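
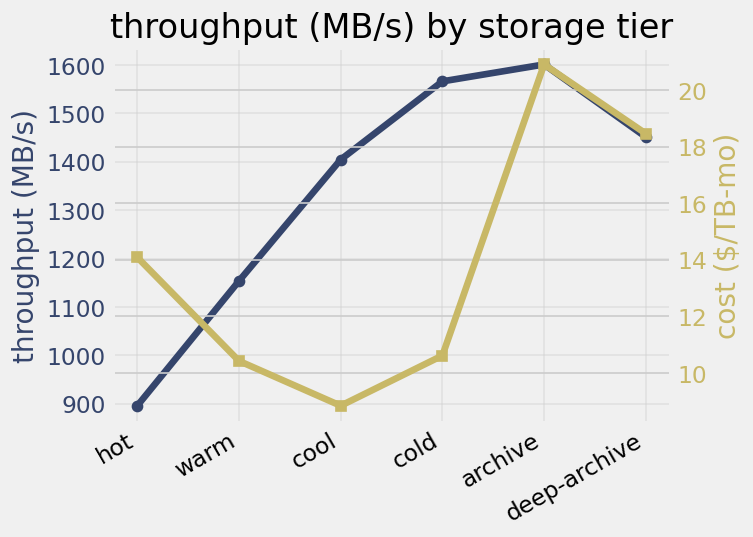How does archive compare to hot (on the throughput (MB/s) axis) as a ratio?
archive ≈ 1600, hot ≈ 900; 1600/900 ≈ 1.78.

≈ 1.78×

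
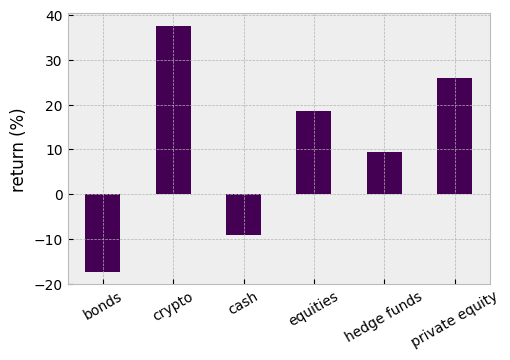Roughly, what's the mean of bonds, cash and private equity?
(-15 + -10 + 25) / 3 ≈ 0.

≈ 0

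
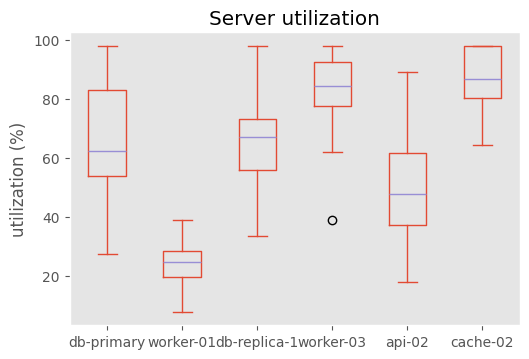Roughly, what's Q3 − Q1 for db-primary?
Q3 ≈ 80, Q1 ≈ 50; IQR ≈ 30.

≈ 30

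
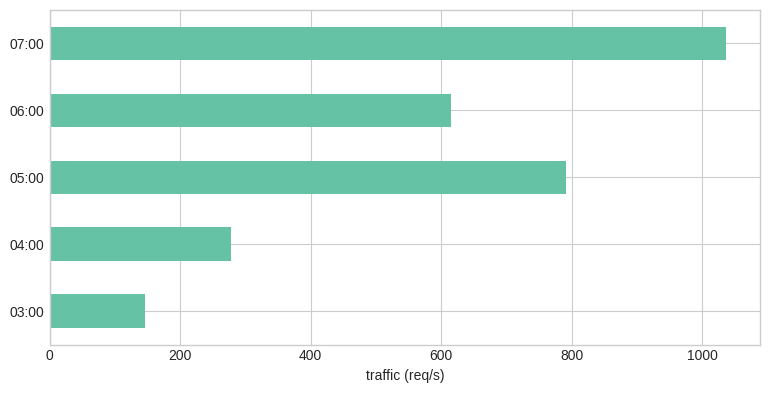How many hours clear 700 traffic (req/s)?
2

Above 700: 05:00, 07:00.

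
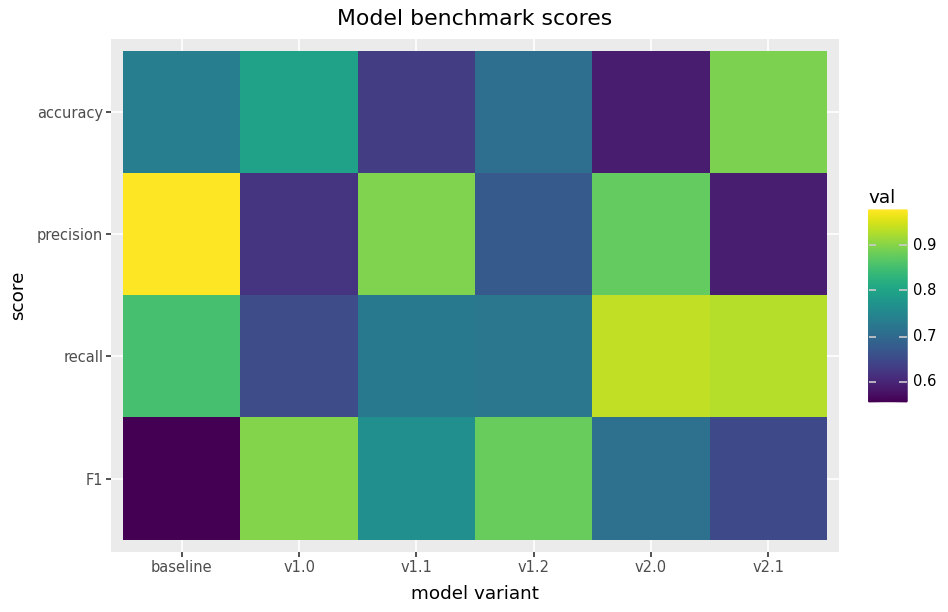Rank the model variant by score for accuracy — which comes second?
v1.0

Top 3 for accuracy: v2.1 ≈ 0.90, v1.0 ≈ 0.80, baseline ≈ 0.75.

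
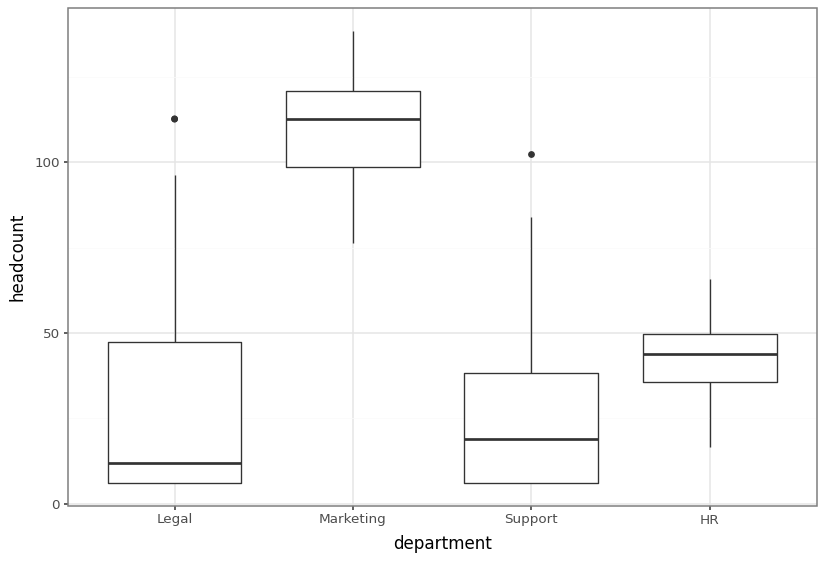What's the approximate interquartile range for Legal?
Q3 ≈ 50, Q1 ≈ 10; IQR ≈ 40.

≈ 40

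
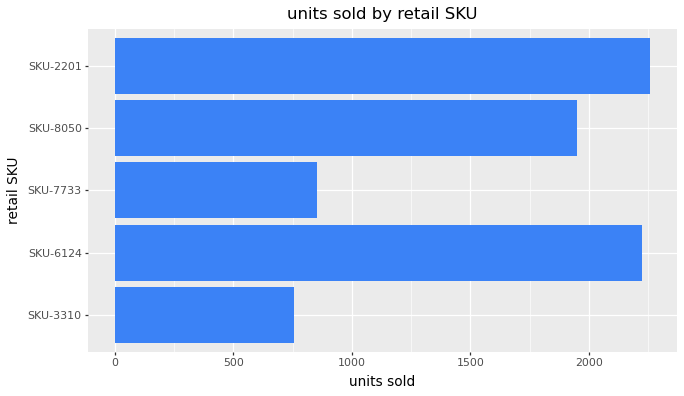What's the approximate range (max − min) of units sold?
Max SKU-2201 ≈ 2200, min SKU-3310 ≈ 800; range ≈ 1400.

≈ 1400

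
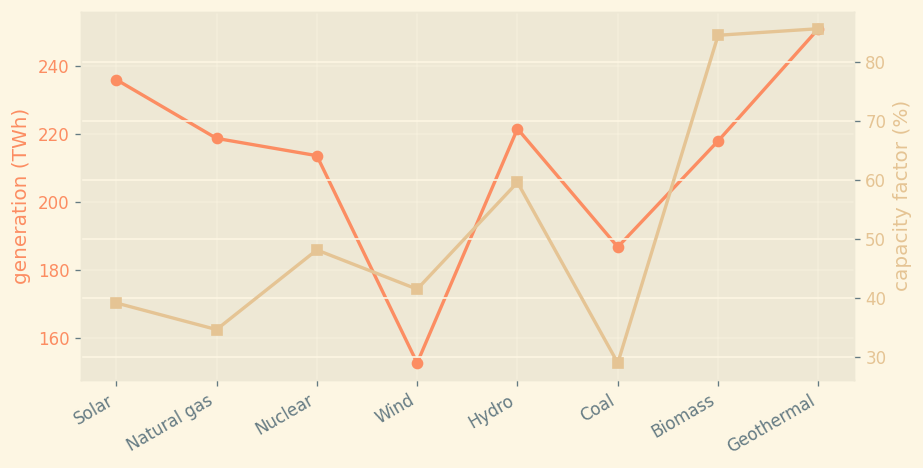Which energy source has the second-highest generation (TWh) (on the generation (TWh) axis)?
Solar

Top 3 (on the generation (TWh) axis): Geothermal ≈ 250, Solar ≈ 240, Hydro ≈ 220.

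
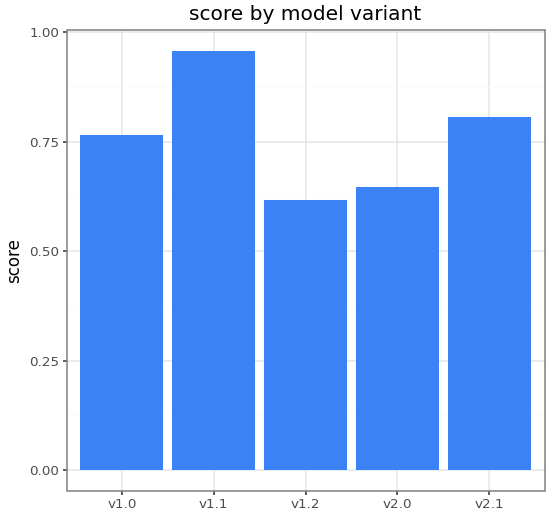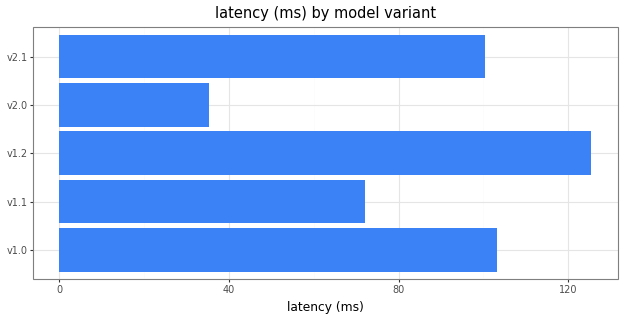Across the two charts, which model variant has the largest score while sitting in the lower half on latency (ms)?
v1.1

Chart 2 median latency (ms) ≈ 100; below-median model variants: v1.1, v2.0. Among those, v1.1 has the highest score (≈ 1).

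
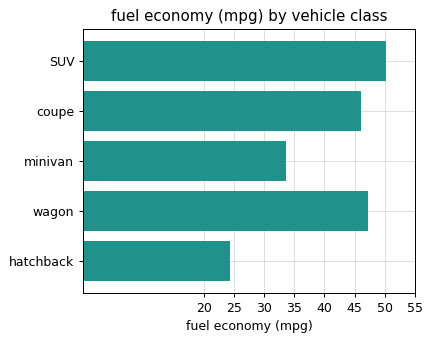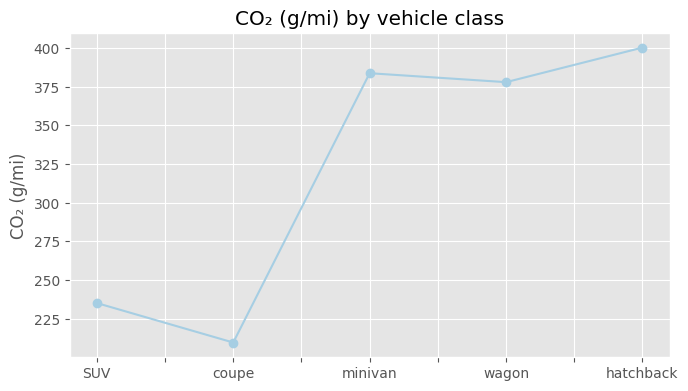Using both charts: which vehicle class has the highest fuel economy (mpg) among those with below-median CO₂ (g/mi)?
Chart 2 median CO₂ (g/mi) ≈ 400; below-median vehicle classes: SUV, coupe. Among those, SUV has the highest fuel economy (mpg) (≈ 50).

SUV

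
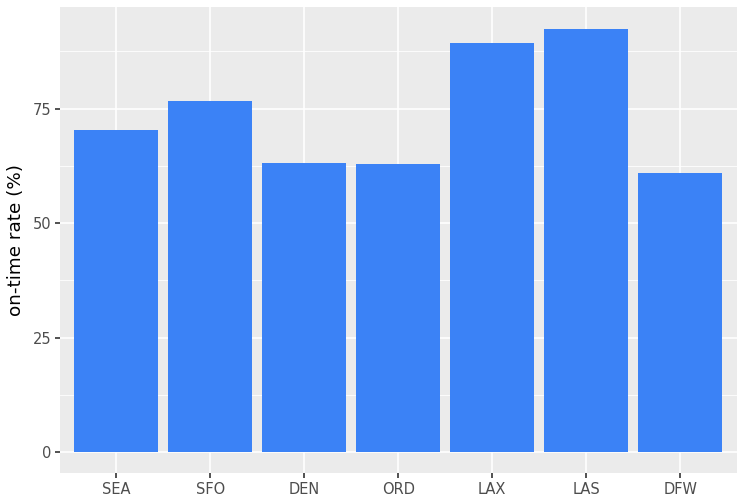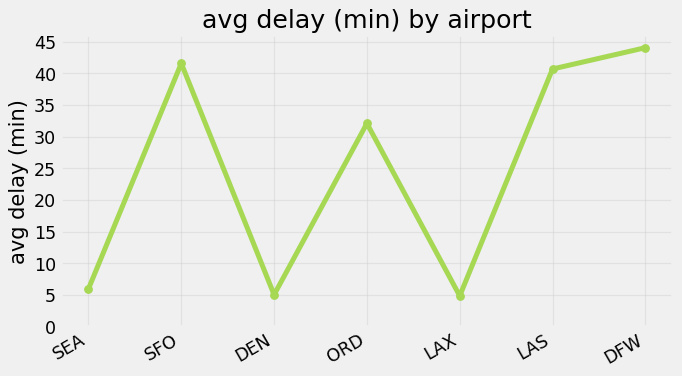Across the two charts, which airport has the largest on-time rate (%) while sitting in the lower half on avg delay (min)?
Chart 2 median avg delay (min) ≈ 30; below-median airports: SEA, DEN, LAX. Among those, LAX has the highest on-time rate (%) (≈ 90).

LAX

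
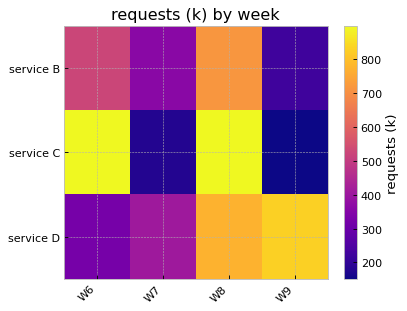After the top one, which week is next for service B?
W6

Top 3 for service B: W8 ≈ 700, W6 ≈ 500, W7 ≈ 400.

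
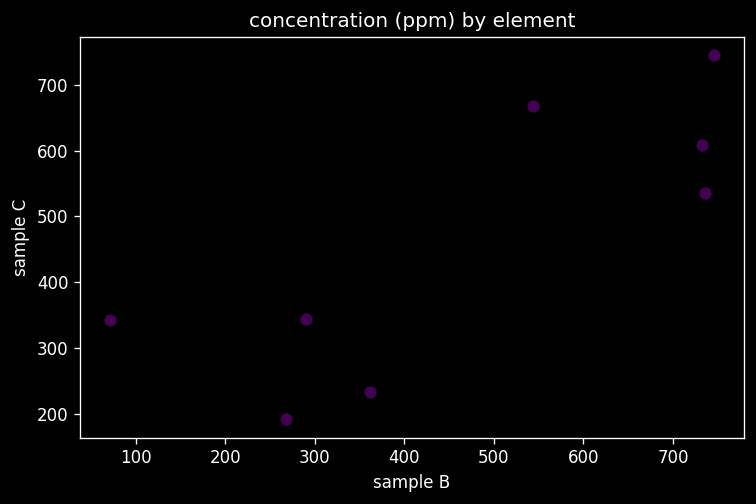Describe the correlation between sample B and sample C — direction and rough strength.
Points are positively correlated; strong (|r| ≈ 0.8).

positive, strong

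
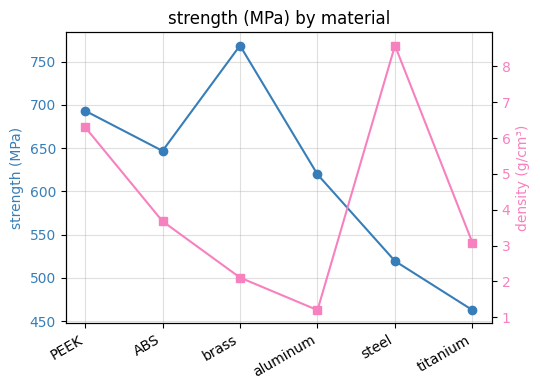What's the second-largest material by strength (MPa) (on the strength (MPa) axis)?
PEEK

Top 3 (on the strength (MPa) axis): brass ≈ 750, PEEK ≈ 700, ABS ≈ 650.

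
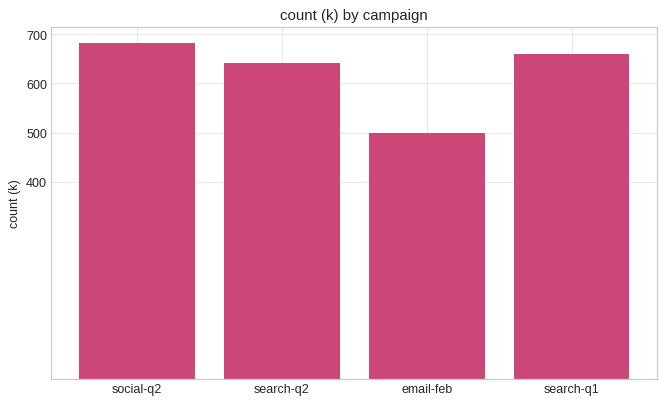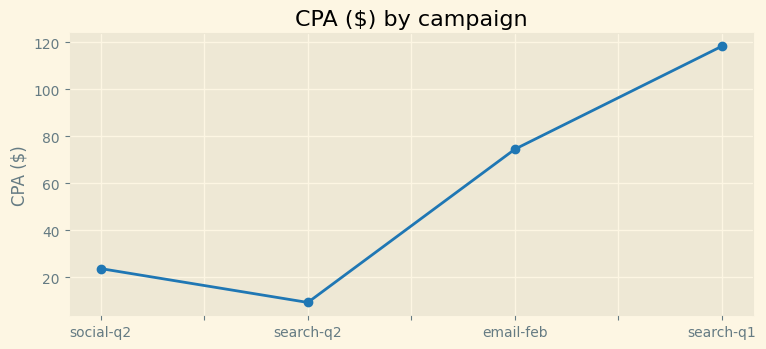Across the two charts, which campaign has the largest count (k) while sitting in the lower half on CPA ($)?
Chart 2 median CPA ($) ≈ 40; below-median campaigns: social-q2, search-q2. Among those, social-q2 has the highest count (k) (≈ 700).

social-q2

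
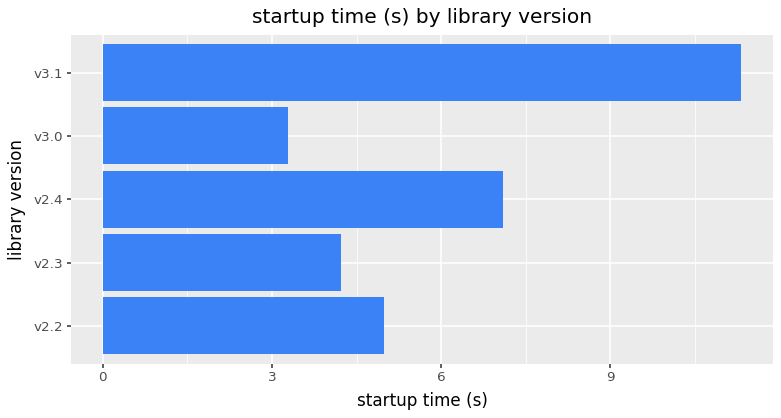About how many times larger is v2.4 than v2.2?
v2.4 ≈ 7, v2.2 ≈ 5; 7/5 ≈ 1.4.

≈ 1.4×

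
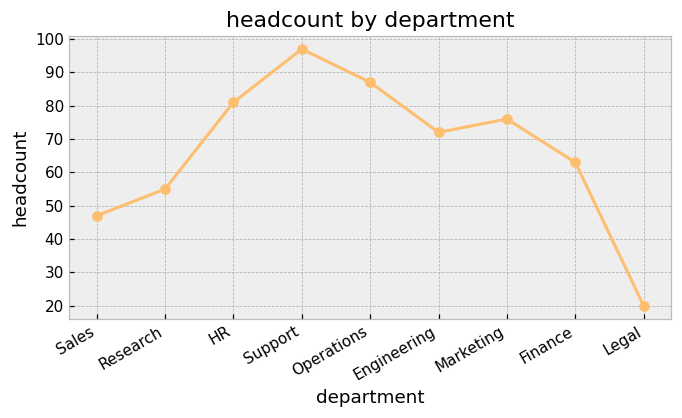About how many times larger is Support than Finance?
≈ 1.67×

Support ≈ 100, Finance ≈ 60; 100/60 ≈ 1.67.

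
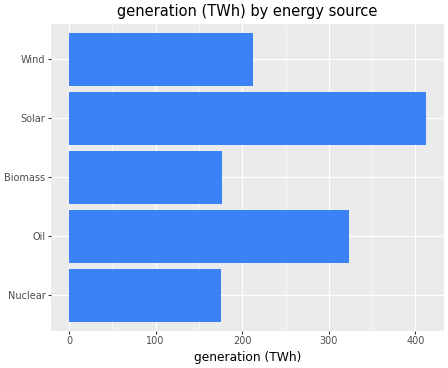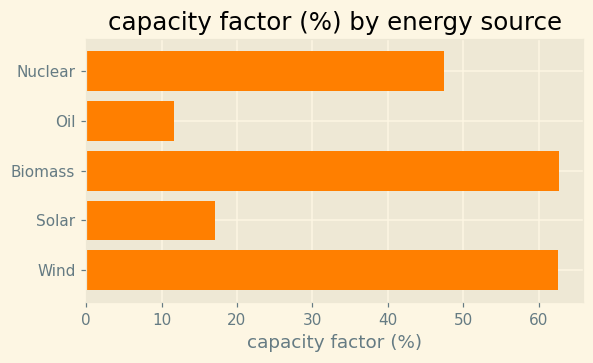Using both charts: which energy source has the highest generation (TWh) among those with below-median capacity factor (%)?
Chart 2 median capacity factor (%) ≈ 50; below-median energy sources: Oil, Solar. Among those, Solar has the highest generation (TWh) (≈ 400).

Solar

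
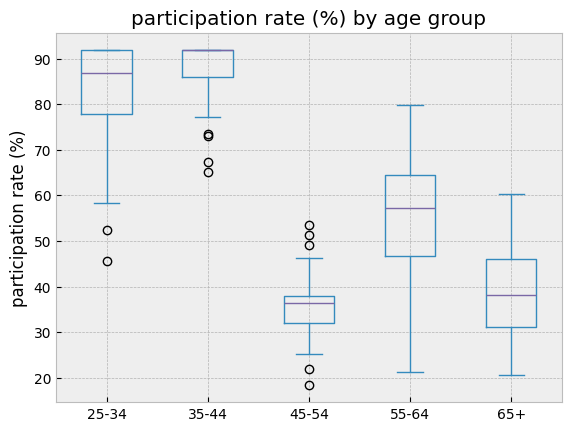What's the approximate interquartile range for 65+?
≈ 15

Q3 ≈ 45, Q1 ≈ 30; IQR ≈ 15.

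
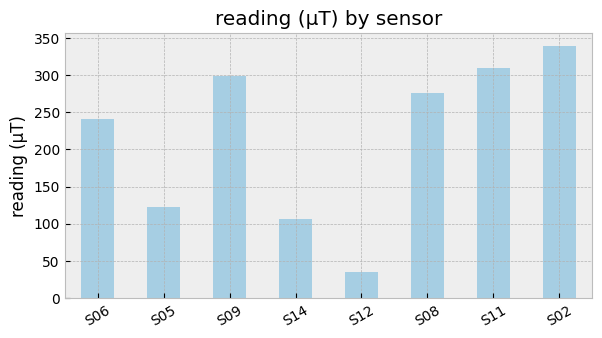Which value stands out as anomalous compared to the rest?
S12

S12 ≈ 50; the rest sit between ≈ 100 and ≈ 350.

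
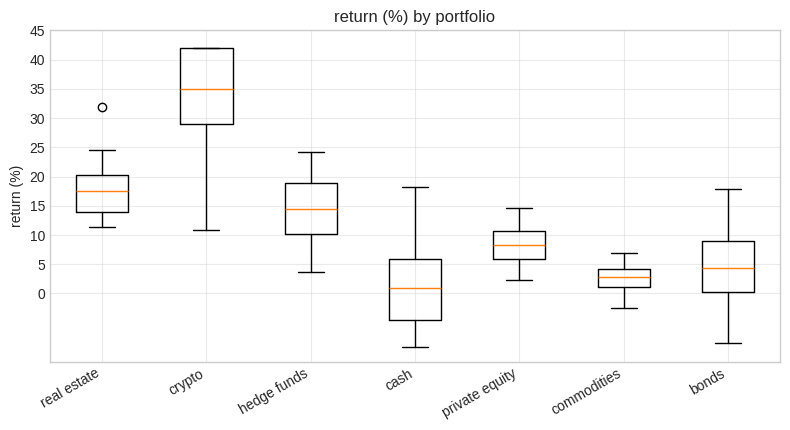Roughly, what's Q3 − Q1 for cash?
≈ 10

Q3 ≈ 5, Q1 ≈ -5; IQR ≈ 10.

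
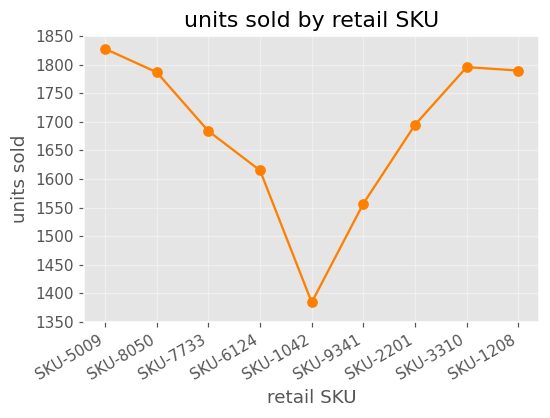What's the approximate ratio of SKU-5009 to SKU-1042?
≈ 1.32×

SKU-5009 ≈ 1850, SKU-1042 ≈ 1400; 1850/1400 ≈ 1.32.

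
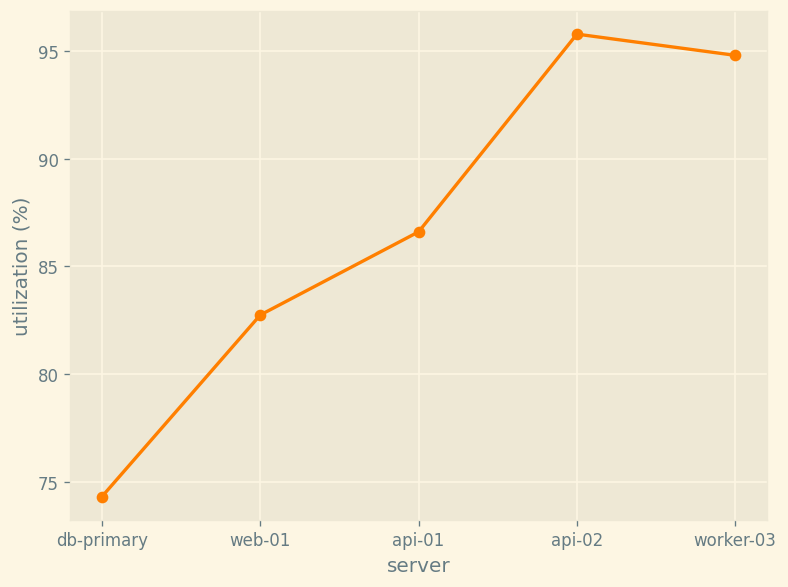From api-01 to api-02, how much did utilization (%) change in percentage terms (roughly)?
≈ +11.6%

api-01 ≈ 86, api-02 ≈ 96; (96 − 86) / 86 ≈ +11.6%.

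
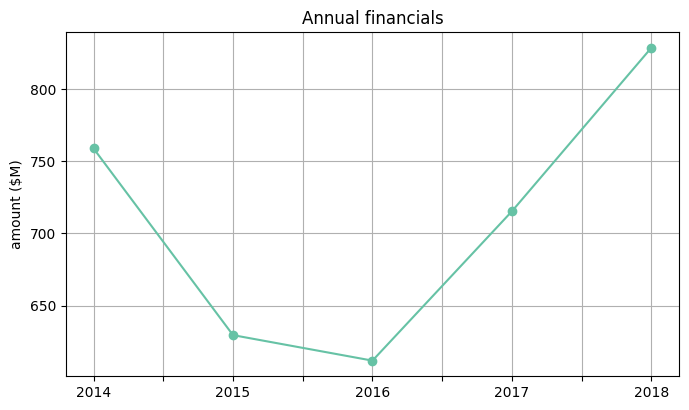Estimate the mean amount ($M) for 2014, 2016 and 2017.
(760 + 620 + 720) / 3 ≈ 700.

≈ 700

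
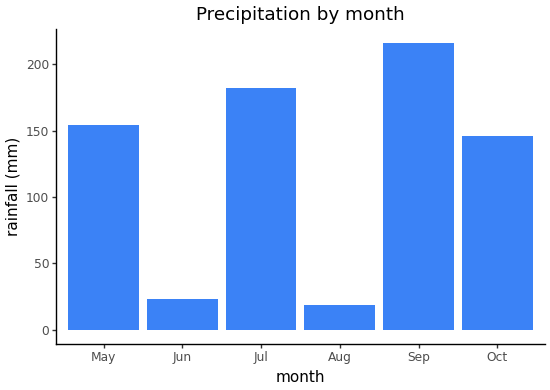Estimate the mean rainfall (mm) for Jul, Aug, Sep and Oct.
(180 + 20 + 220 + 140) / 4 ≈ 140.

≈ 140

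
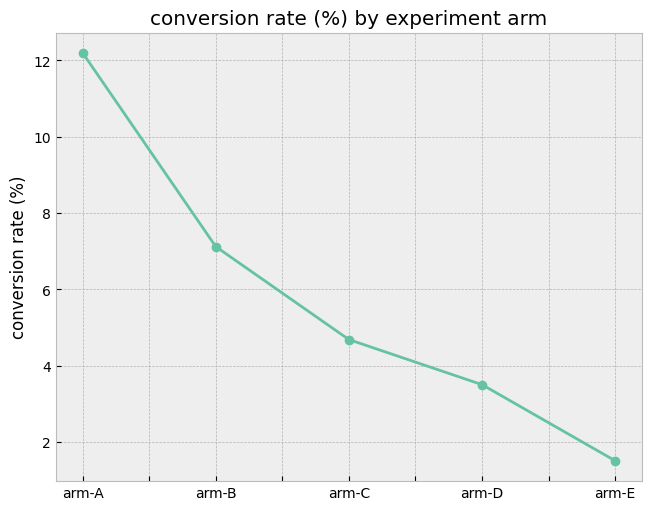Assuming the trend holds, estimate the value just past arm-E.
≈ 0.5

Last three: 5, 4, 2 → slope ≈ -1.5/step → next ≈ 0.5.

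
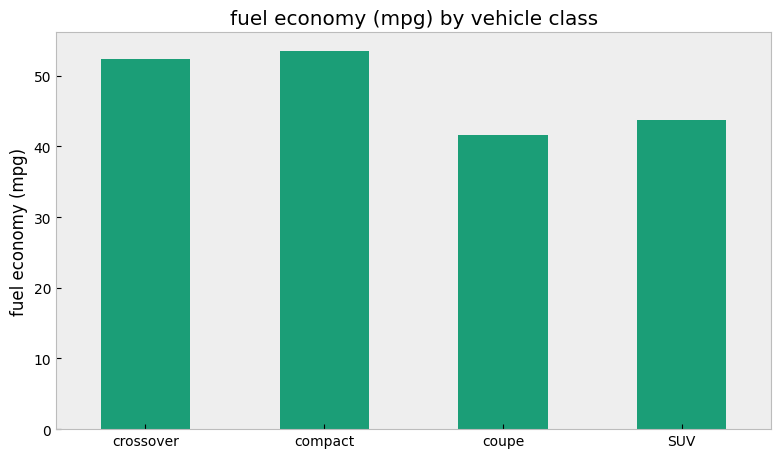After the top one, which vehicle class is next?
Top 3: compact ≈ 55, crossover ≈ 50, SUV ≈ 45.

crossover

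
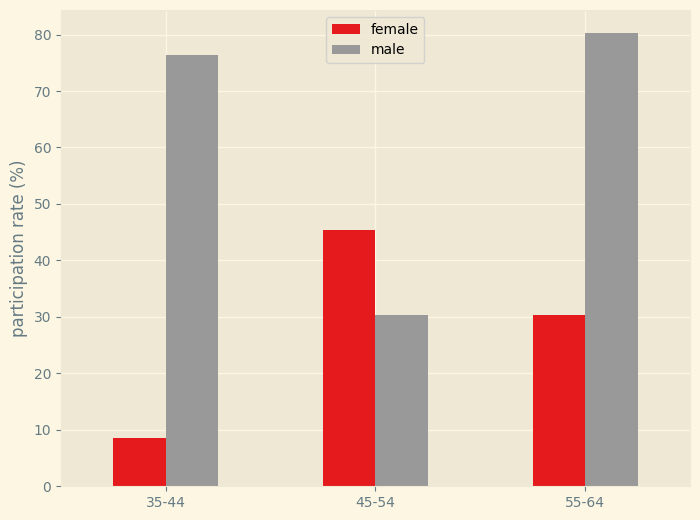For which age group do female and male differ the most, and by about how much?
35-44: female ≈ 10, male ≈ 80 → gap ≈ 70. Next-largest (55-64) is only ≈ 50.

35-44, ≈ 70 %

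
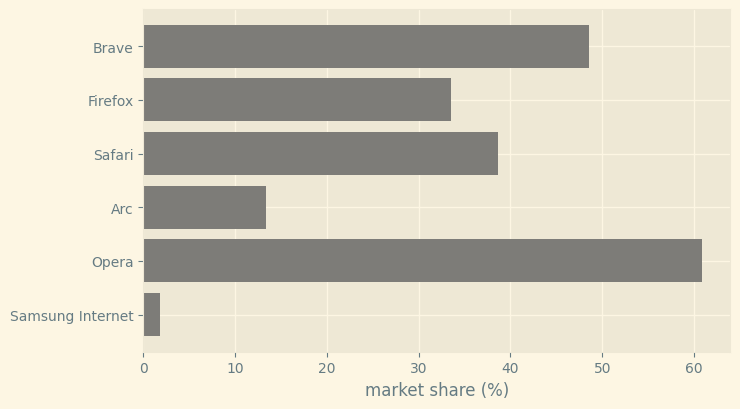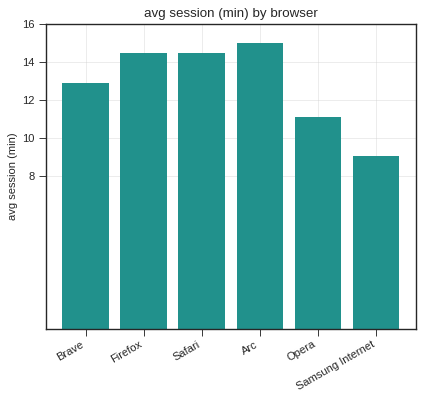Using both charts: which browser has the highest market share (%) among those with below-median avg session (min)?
Chart 2 median avg session (min) ≈ 14; below-median browsers: Brave, Opera, Samsung Internet. Among those, Opera has the highest market share (%) (≈ 60).

Opera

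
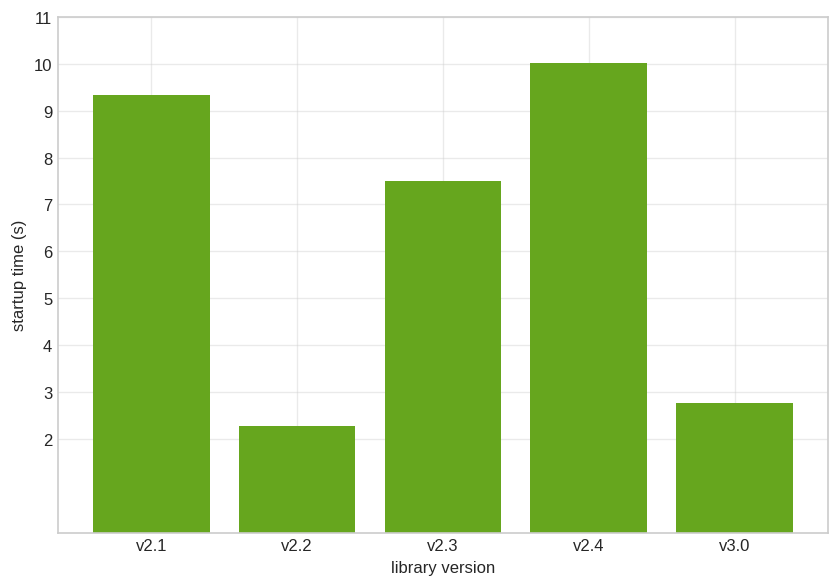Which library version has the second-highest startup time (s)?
v2.1

Top 3: v2.4 ≈ 10, v2.1 ≈ 9, v2.3 ≈ 7.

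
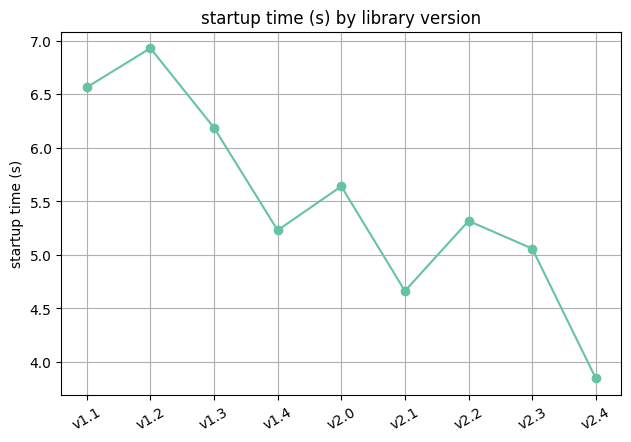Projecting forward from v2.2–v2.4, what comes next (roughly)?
Last three: 5.5, 5.0, 4.0 → slope ≈ -0.75/step → next ≈ 3.25.

≈ 3.25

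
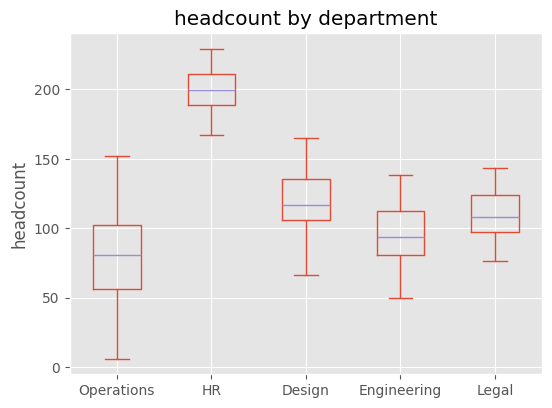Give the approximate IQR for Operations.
≈ 40

Q3 ≈ 100, Q1 ≈ 60; IQR ≈ 40.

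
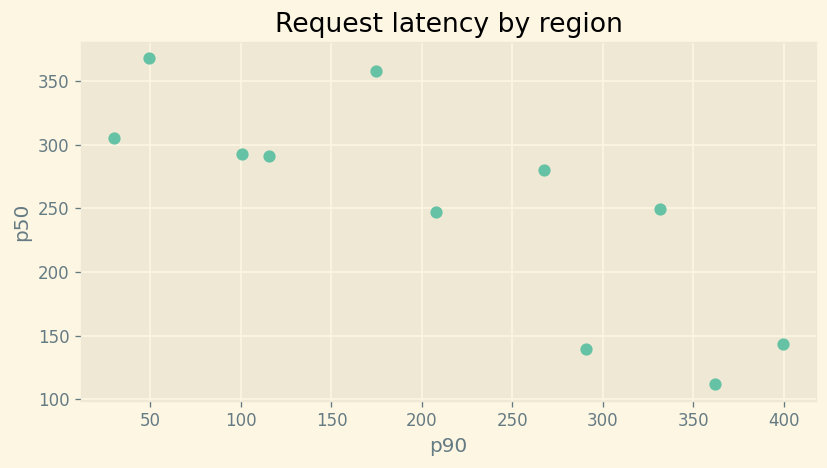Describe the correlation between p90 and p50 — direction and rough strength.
Points are negatively correlated; strong (|r| ≈ 0.8).

negative, strong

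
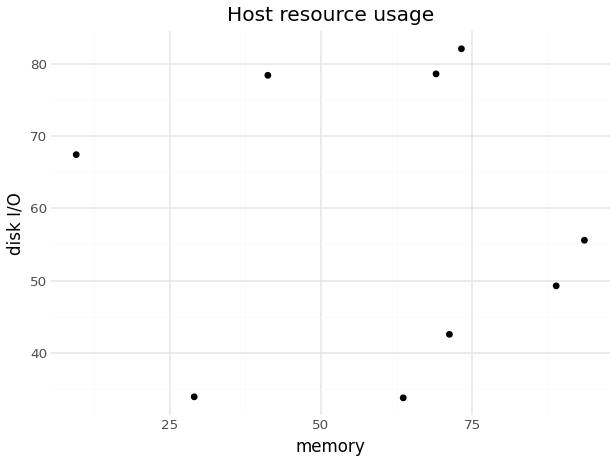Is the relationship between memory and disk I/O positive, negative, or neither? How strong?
no clear correlation

Points are roughly uncorrelated; weak (|r| ≈ 0.0).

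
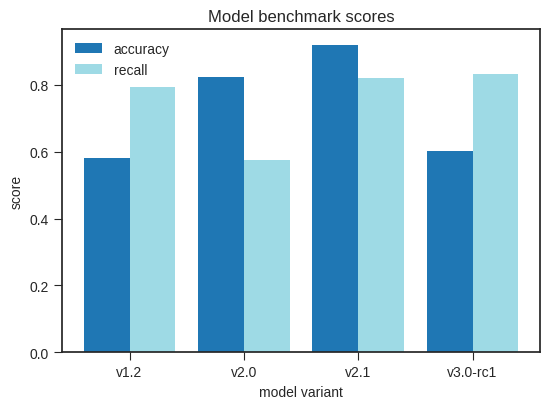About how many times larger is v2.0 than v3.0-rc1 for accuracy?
v2.0 ≈ 0.8, v3.0-rc1 ≈ 0.6; 0.8/0.6 ≈ 1.33.

≈ 1.33×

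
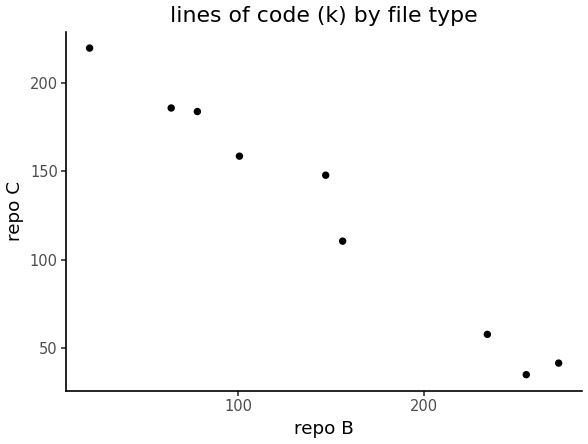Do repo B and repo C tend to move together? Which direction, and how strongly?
Points are negatively correlated; strong (|r| ≈ 1.0).

negative, strong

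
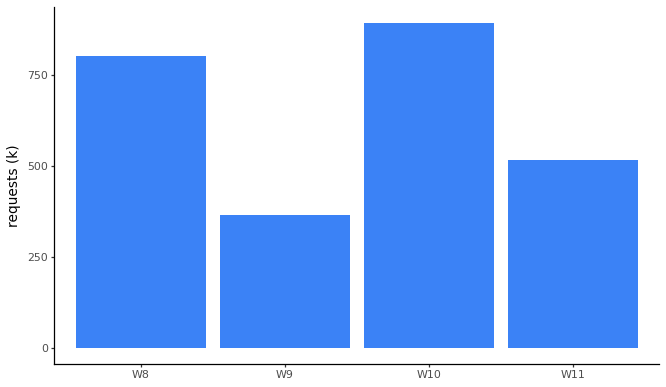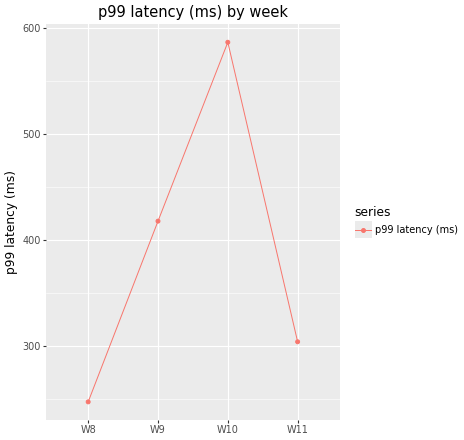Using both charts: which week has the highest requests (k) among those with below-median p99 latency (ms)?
W8

Chart 2 median p99 latency (ms) ≈ 400; below-median weeks: W8, W11. Among those, W8 has the highest requests (k) (≈ 800).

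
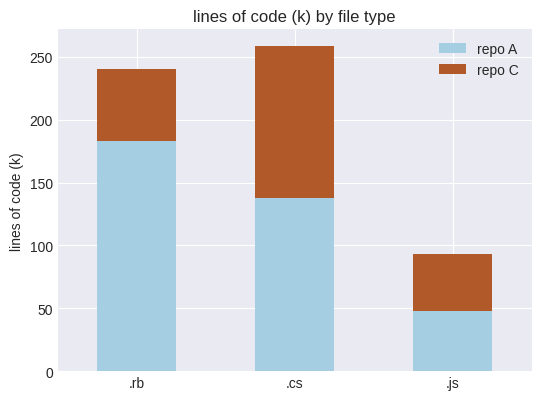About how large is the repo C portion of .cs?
repo C top ≈ 250, bottom ≈ 150; segment ≈ 100.

≈ 100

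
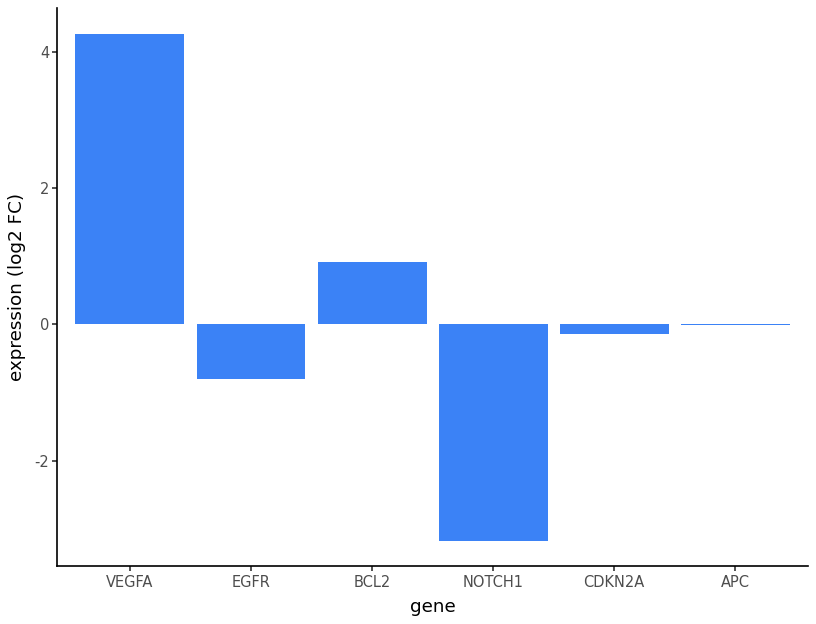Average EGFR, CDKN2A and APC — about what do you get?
(-1 + 0 + 0) / 3 ≈ 0.

≈ 0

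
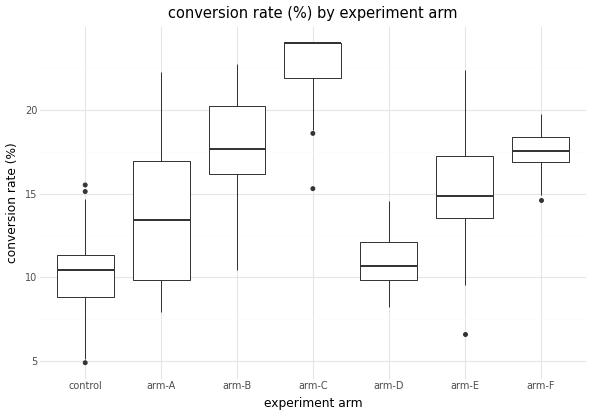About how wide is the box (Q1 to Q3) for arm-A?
Q3 ≈ 16, Q1 ≈ 10; IQR ≈ 6.

≈ 6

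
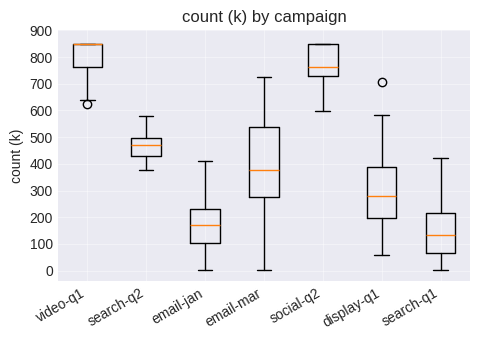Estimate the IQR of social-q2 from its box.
≈ 100

Q3 ≈ 800, Q1 ≈ 700; IQR ≈ 100.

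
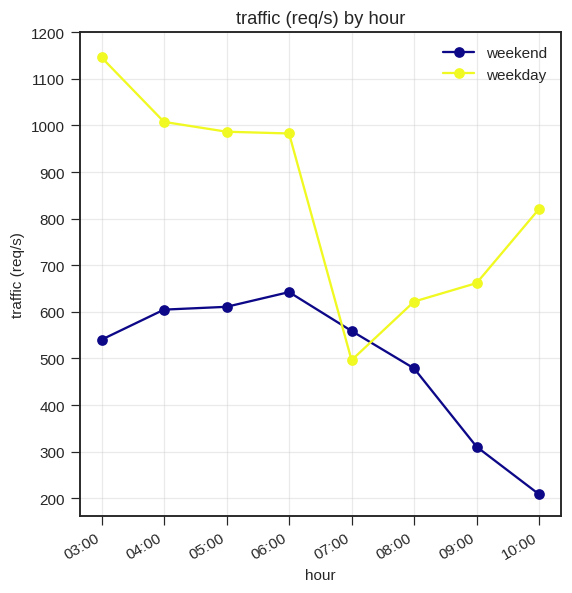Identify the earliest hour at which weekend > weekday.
07:00

06:00: weekend ≈ 600 vs weekday ≈ 1000 (not yet); 07:00: weekend ≈ 600 vs weekday ≈ 500 (first crossover).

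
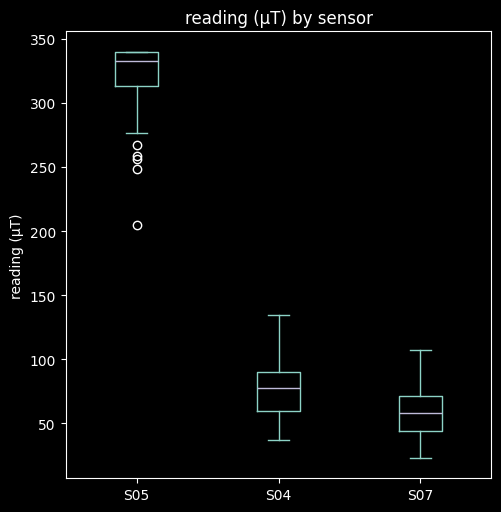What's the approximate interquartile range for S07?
≈ 25

Q3 ≈ 75, Q1 ≈ 50; IQR ≈ 25.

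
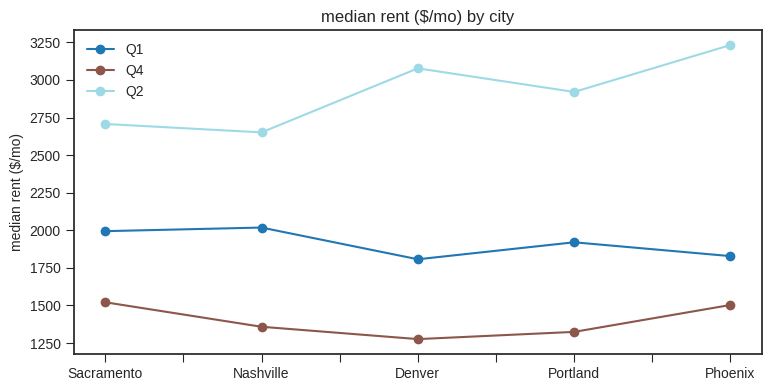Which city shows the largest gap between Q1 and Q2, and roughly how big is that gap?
Phoenix: Q1 ≈ 1800, Q2 ≈ 3200 → gap ≈ 1400. Next-largest (Denver) is only ≈ 1200.

Phoenix, ≈ 1400 $/mo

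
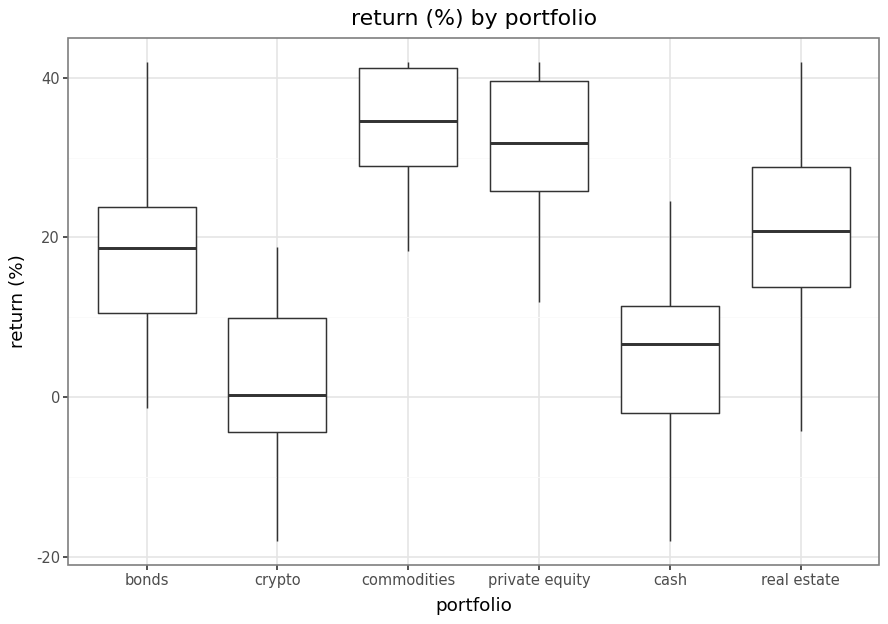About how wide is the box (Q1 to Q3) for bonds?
Q3 ≈ 25, Q1 ≈ 10; IQR ≈ 15.

≈ 15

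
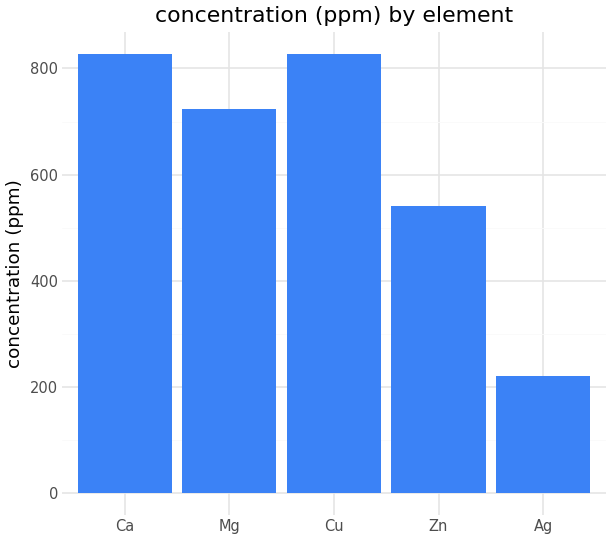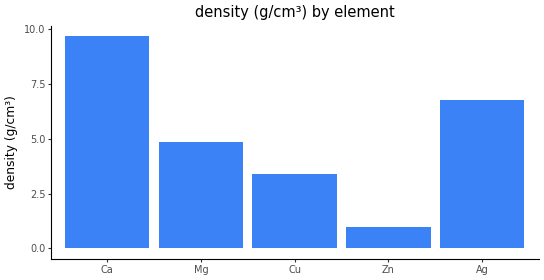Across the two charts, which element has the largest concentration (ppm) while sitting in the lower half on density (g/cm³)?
Chart 2 median density (g/cm³) ≈ 5; below-median elements: Cu, Zn. Among those, Cu has the highest concentration (ppm) (≈ 800).

Cu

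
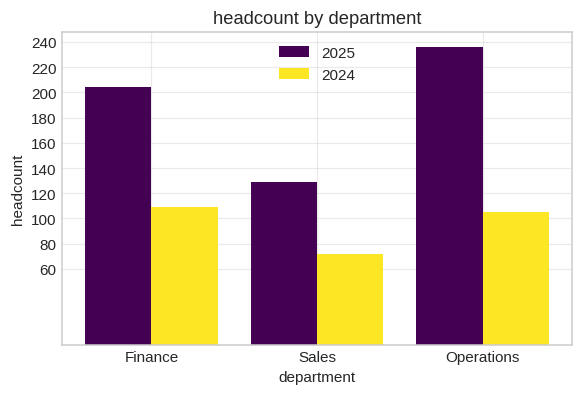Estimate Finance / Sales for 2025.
Finance ≈ 200, Sales ≈ 120; 200/120 ≈ 1.67.

≈ 1.67×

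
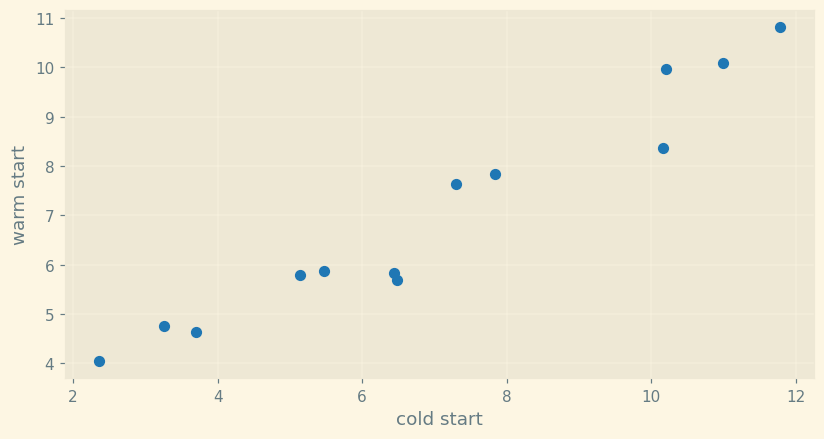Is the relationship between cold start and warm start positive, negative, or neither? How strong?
Points are positively correlated; strong (|r| ≈ 1.0).

positive, strong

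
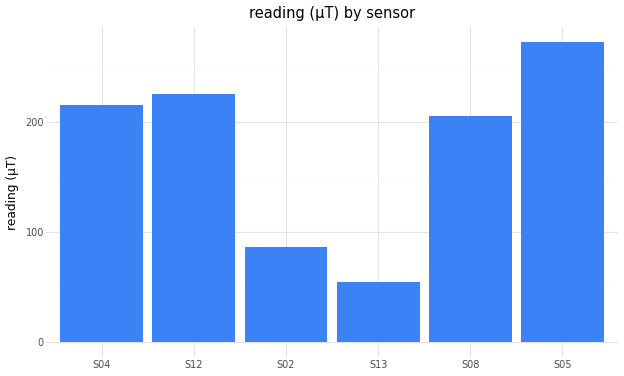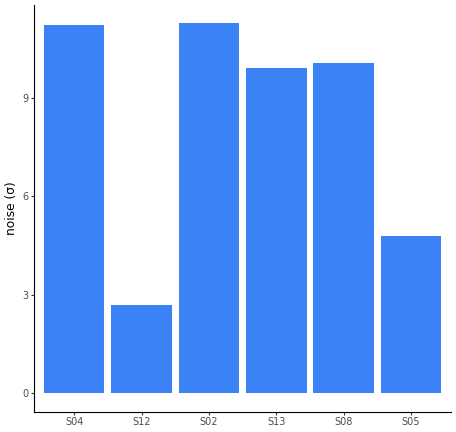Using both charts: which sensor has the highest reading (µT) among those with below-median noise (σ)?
S05

Chart 2 median noise (σ) ≈ 10; below-median sensors: S12, S13, S05. Among those, S05 has the highest reading (µT) (≈ 275).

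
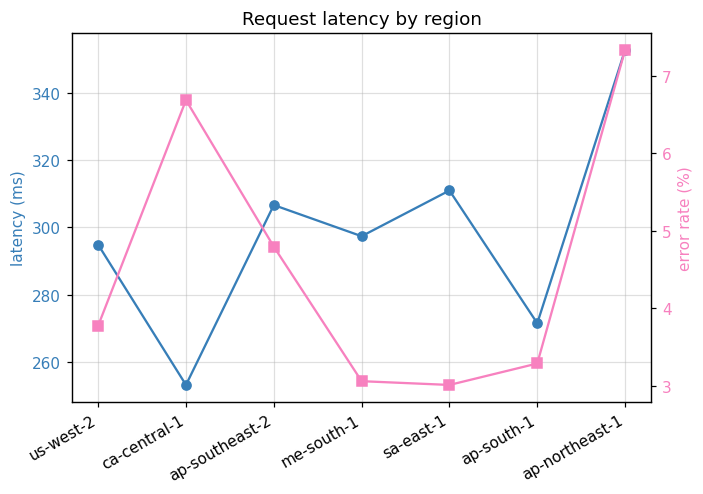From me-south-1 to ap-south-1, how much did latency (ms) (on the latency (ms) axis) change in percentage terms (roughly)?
≈ -10%

me-south-1 ≈ 300, ap-south-1 ≈ 270; (270 − 300) / 300 ≈ -10%.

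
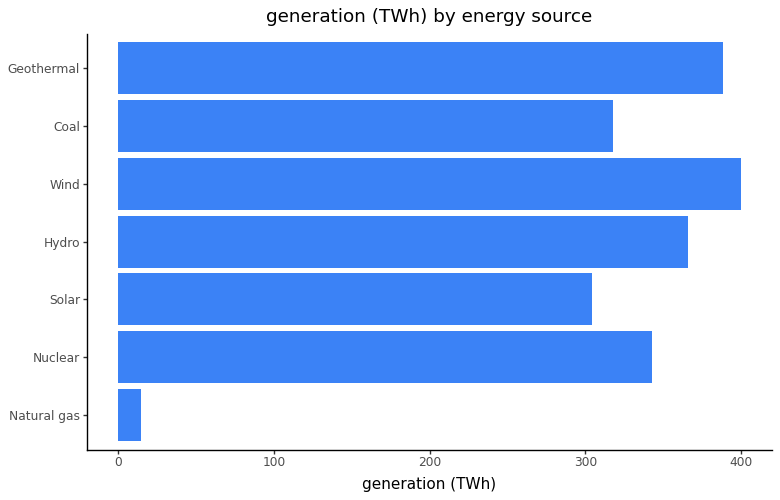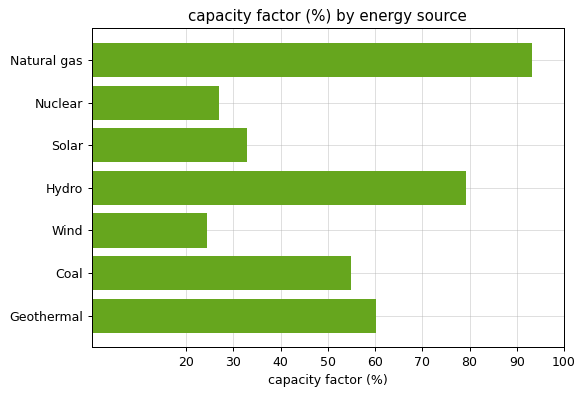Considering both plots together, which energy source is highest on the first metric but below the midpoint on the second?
Wind

Chart 2 median capacity factor (%) ≈ 50; below-median energy sources: Nuclear, Solar, Wind. Among those, Wind has the highest generation (TWh) (≈ 400).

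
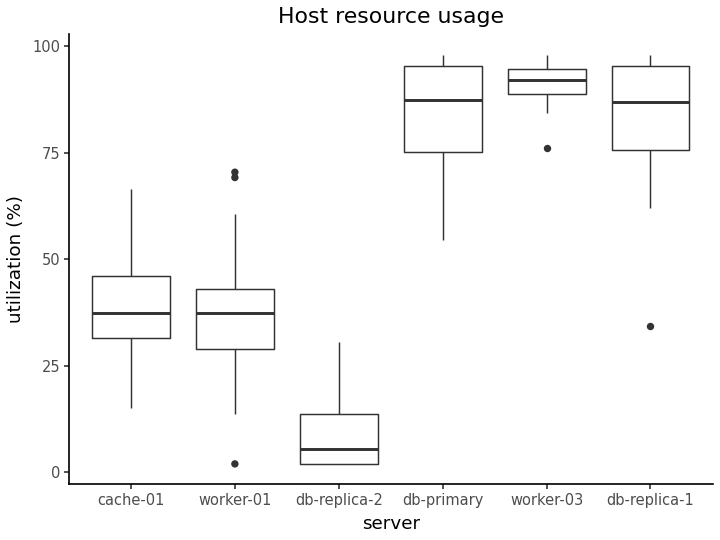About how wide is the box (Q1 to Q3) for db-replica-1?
Q3 ≈ 100, Q1 ≈ 80; IQR ≈ 20.

≈ 20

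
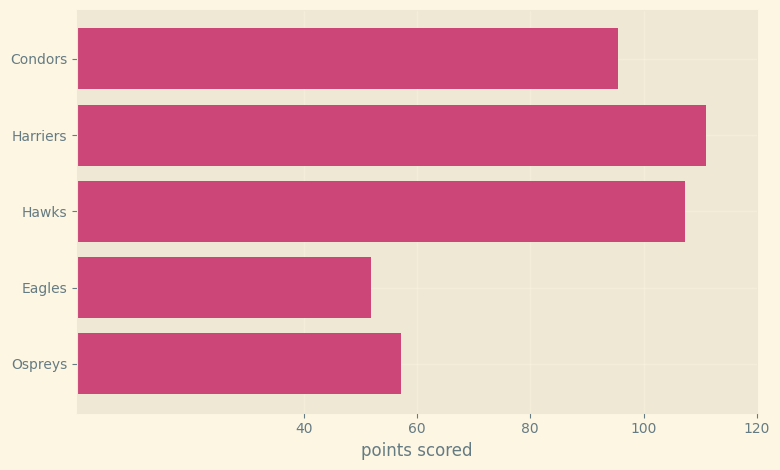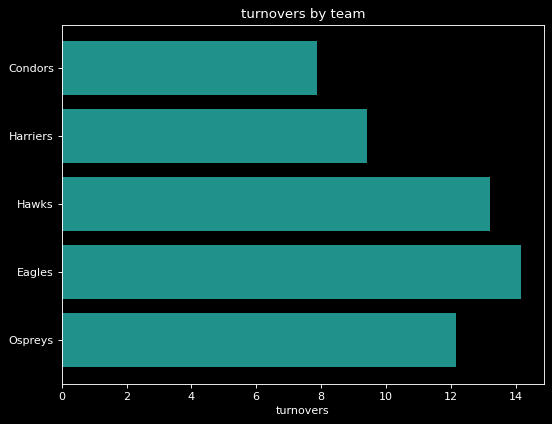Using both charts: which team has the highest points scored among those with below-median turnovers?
Chart 2 median turnovers ≈ 12; below-median teams: Condors, Harriers. Among those, Harriers has the highest points scored (≈ 120).

Harriers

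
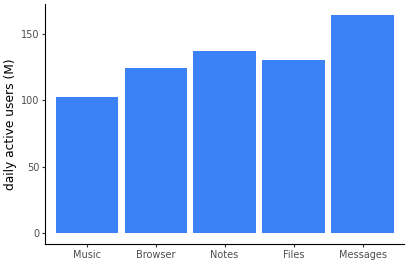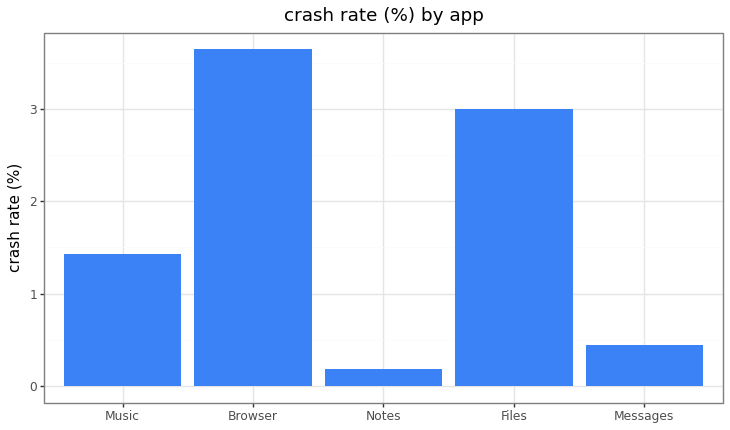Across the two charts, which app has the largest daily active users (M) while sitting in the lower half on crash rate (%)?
Chart 2 median crash rate (%) ≈ 1.5; below-median apps: Notes, Messages. Among those, Messages has the highest daily active users (M) (≈ 160).

Messages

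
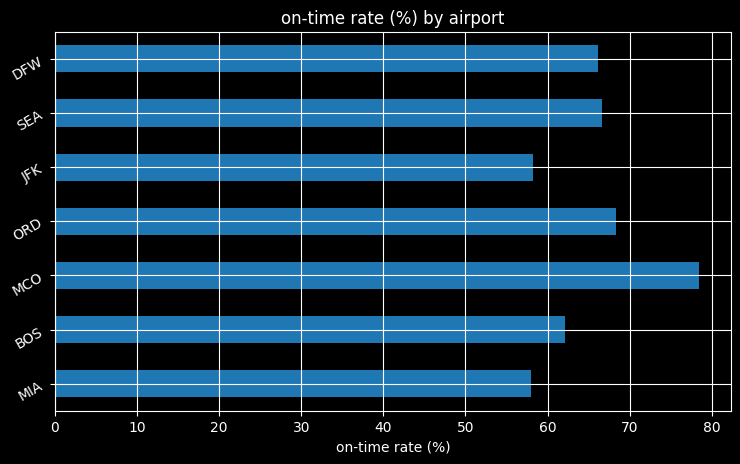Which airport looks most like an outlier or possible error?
MCO ≈ 80; the rest sit between ≈ 60 and ≈ 70.

MCO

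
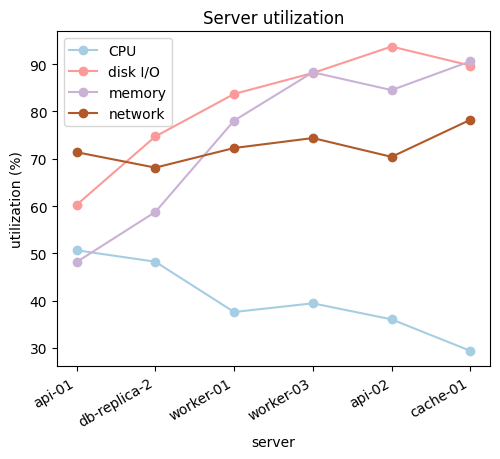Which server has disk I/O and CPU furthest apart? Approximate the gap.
cache-01, ≈ 60 %

cache-01: disk I/O ≈ 90, CPU ≈ 30 → gap ≈ 60. Next-largest (api-02) is only ≈ 50.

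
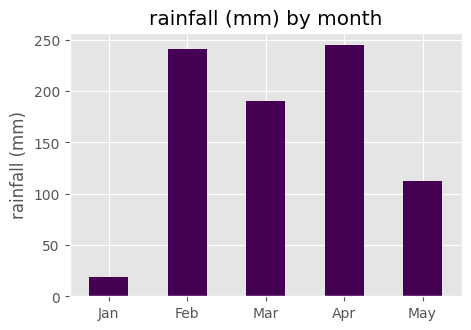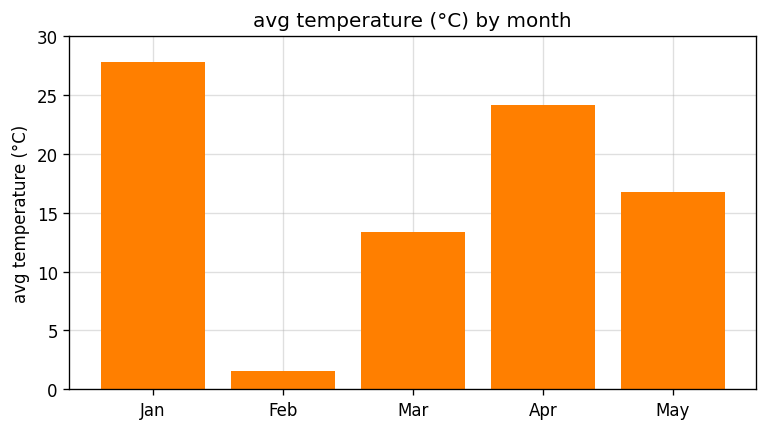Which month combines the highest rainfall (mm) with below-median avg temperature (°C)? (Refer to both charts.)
Chart 2 median avg temperature (°C) ≈ 15; below-median months: Feb, Mar. Among those, Feb has the highest rainfall (mm) (≈ 250).

Feb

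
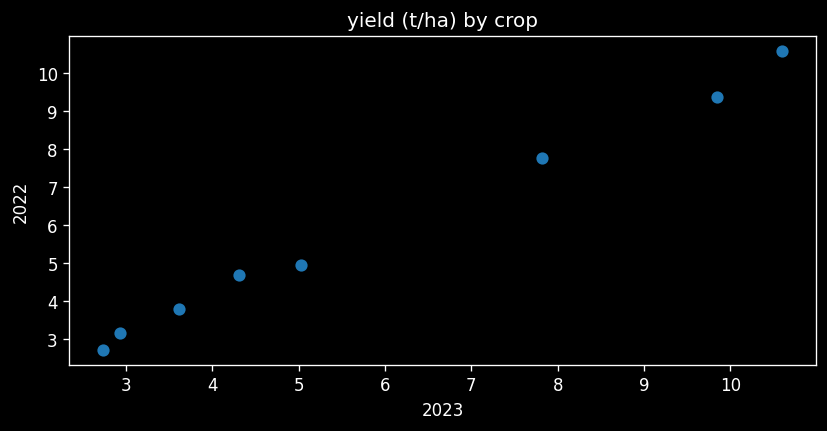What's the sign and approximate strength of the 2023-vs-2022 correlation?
positive, strong

Points are positively correlated; strong (|r| ≈ 1.0).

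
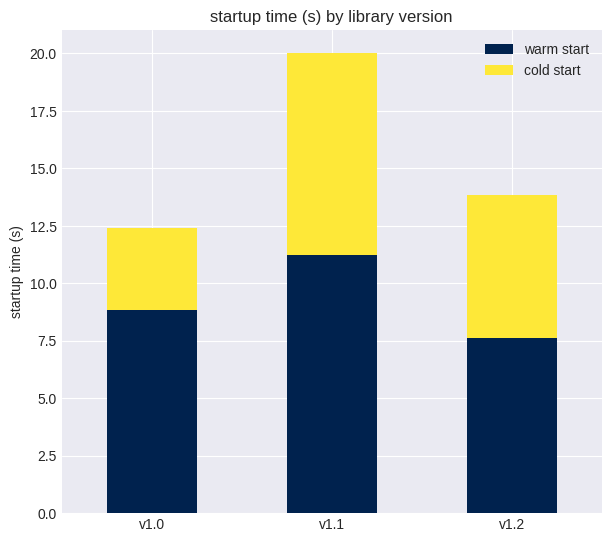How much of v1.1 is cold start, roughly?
cold start top ≈ 20, bottom ≈ 12; segment ≈ 8.

≈ 8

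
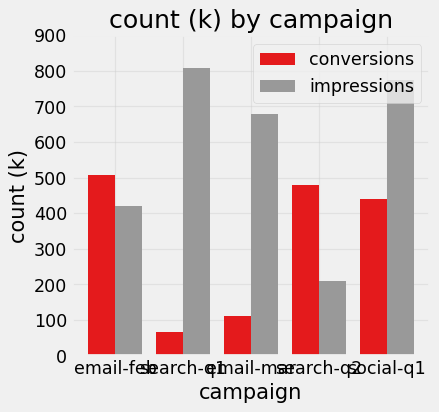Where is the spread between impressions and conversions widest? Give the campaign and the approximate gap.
search-q1: impressions ≈ 800, conversions ≈ 100 → gap ≈ 700. Next-largest (email-mar) is only ≈ 600.

search-q1, ≈ 700 k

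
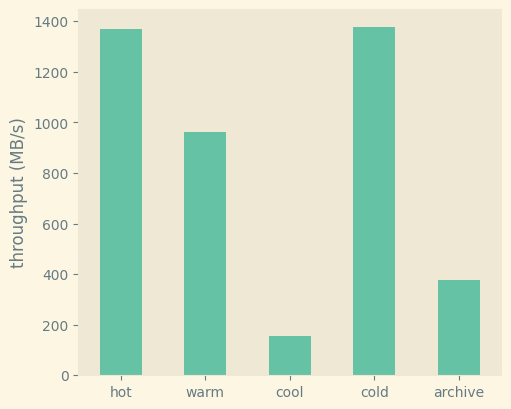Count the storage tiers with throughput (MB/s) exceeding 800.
Above 800: hot, warm, cold.

3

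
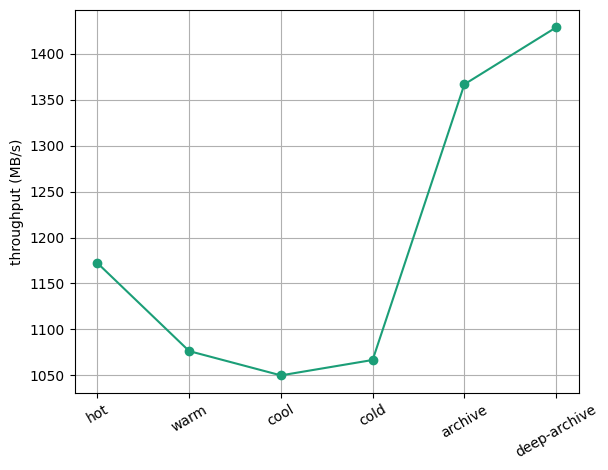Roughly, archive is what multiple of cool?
archive ≈ 1350, cool ≈ 1050; 1350/1050 ≈ 1.29.

≈ 1.29×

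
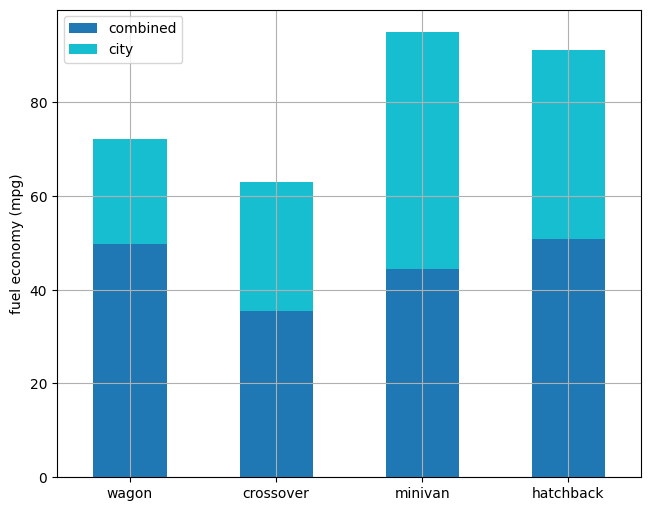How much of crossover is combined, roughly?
≈ 40

combined top ≈ 40, bottom ≈ 0; segment ≈ 40.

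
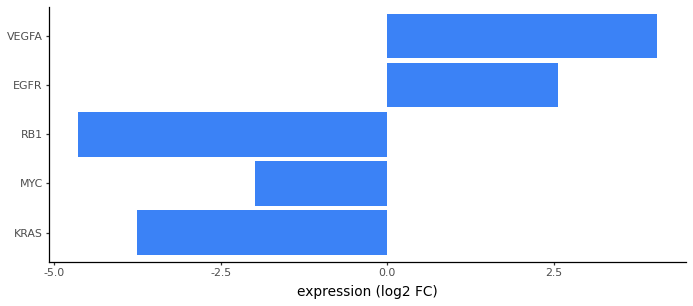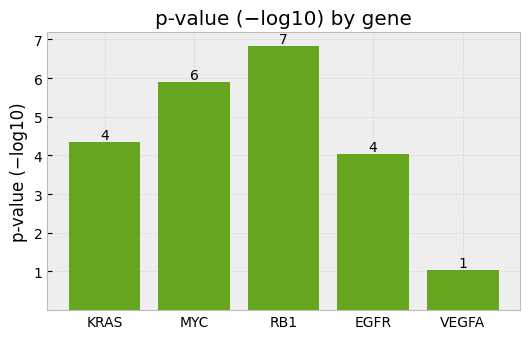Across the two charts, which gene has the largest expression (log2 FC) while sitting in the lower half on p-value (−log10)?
VEGFA

Chart 2 median p-value (−log10) ≈ 4; below-median genes: EGFR, VEGFA. Among those, VEGFA has the highest expression (log2 FC) (≈ 4).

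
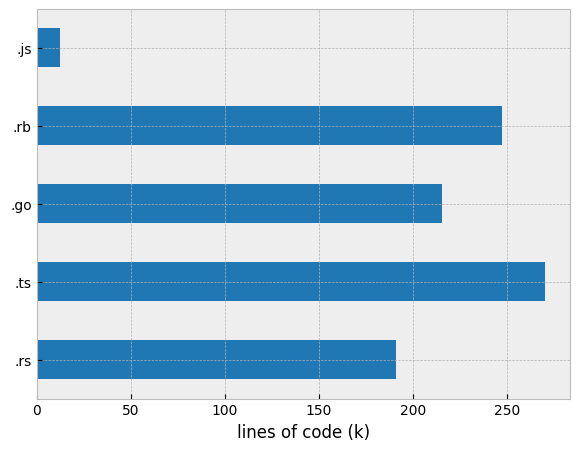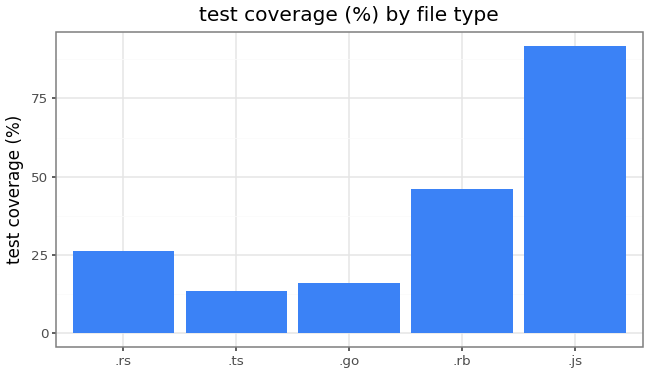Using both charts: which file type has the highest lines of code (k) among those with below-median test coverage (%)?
.ts

Chart 2 median test coverage (%) ≈ 30; below-median file types: .ts, .go. Among those, .ts has the highest lines of code (k) (≈ 275).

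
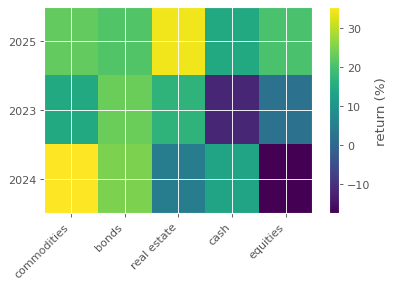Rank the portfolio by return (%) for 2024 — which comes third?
cash

Top 4 for 2024: commodities ≈ 35, bonds ≈ 25, cash ≈ 15, real estate ≈ 5.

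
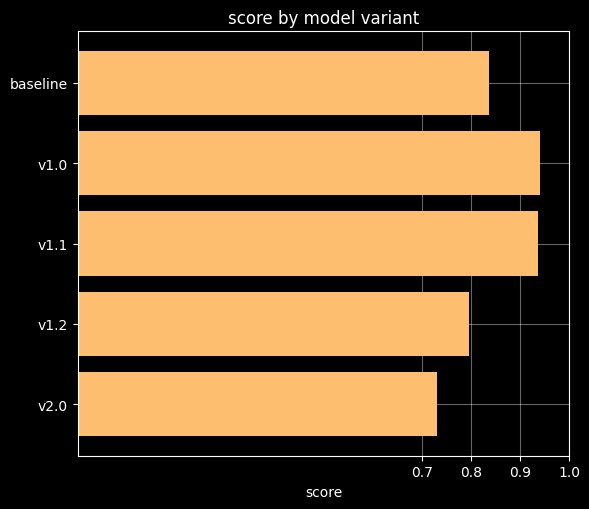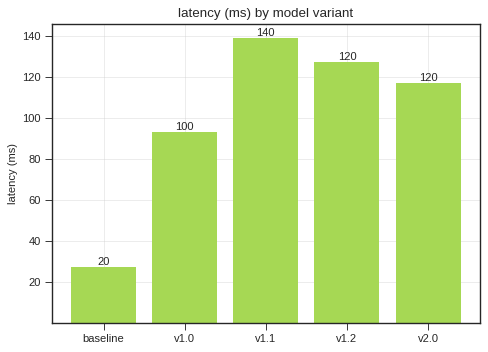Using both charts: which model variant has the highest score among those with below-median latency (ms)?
v1.0

Chart 2 median latency (ms) ≈ 120; below-median model variants: baseline, v1.0. Among those, v1.0 has the highest score (≈ 0.9).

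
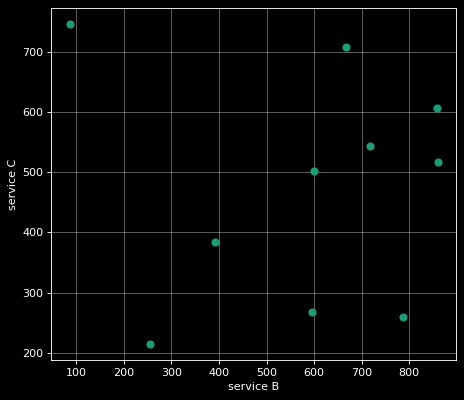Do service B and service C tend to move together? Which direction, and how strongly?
Points are roughly uncorrelated; weak (|r| ≈ 0.0).

no clear correlation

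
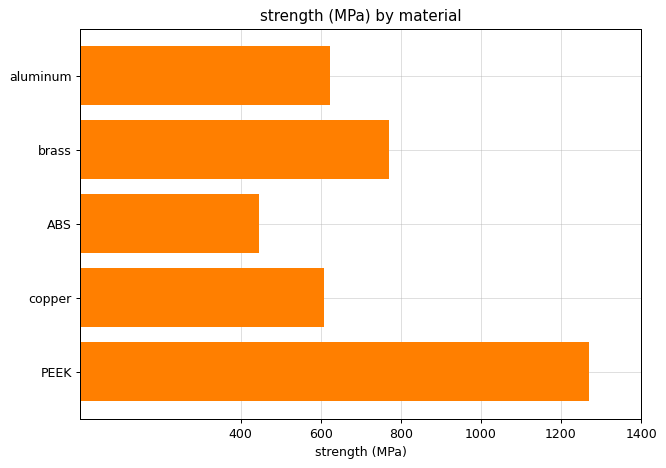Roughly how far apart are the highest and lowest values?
Max PEEK ≈ 1200, min ABS ≈ 400; range ≈ 800.

≈ 800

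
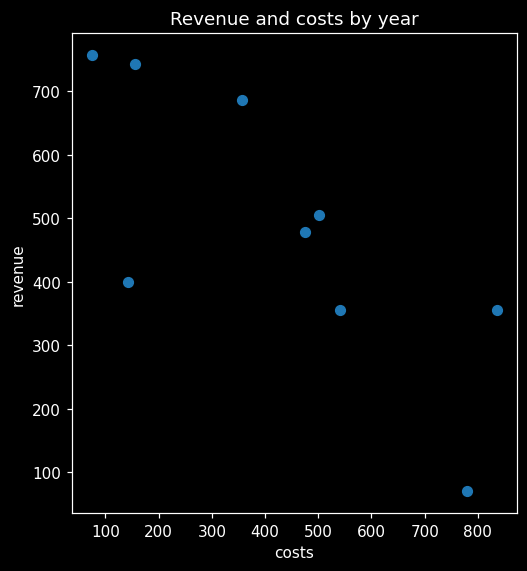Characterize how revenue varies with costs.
negative, strong

Points are negatively correlated; strong (|r| ≈ 0.8).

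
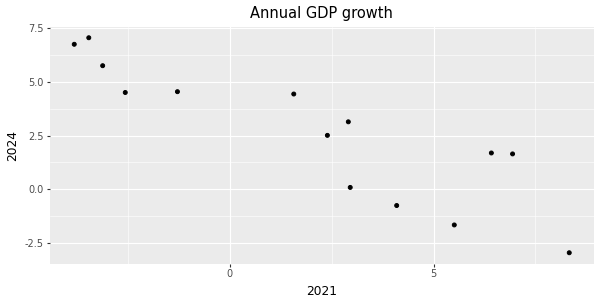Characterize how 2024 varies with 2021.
Points are negatively correlated; strong (|r| ≈ 0.9).

negative, strong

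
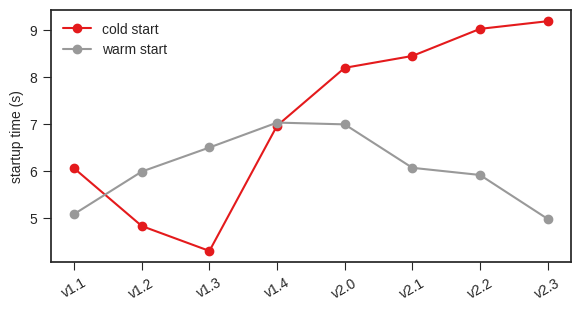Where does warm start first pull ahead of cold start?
v1.1: warm start ≈ 5.0 vs cold start ≈ 6.0 (not yet); v1.2: warm start ≈ 6.0 vs cold start ≈ 5.0 (first crossover).

v1.2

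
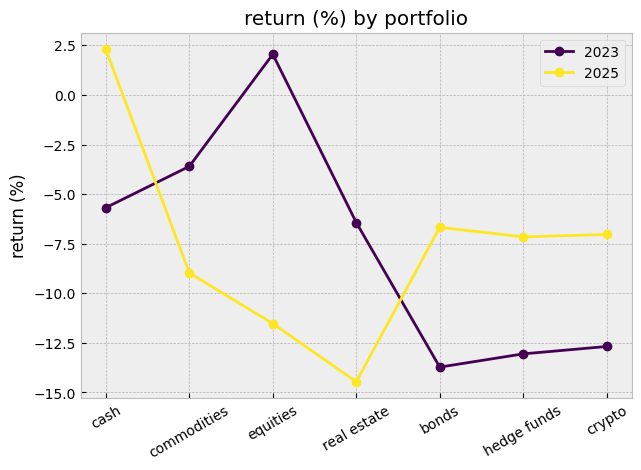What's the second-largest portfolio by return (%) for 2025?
Top 3 for 2025: cash ≈ 2, bonds ≈ -6, crypto ≈ -8.

bonds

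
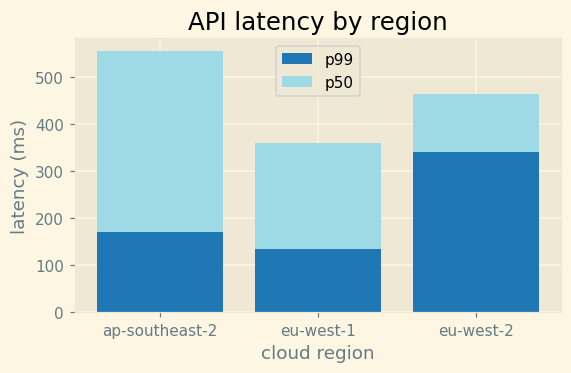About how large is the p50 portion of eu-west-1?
≈ 200

p50 top ≈ 350, bottom ≈ 150; segment ≈ 200.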